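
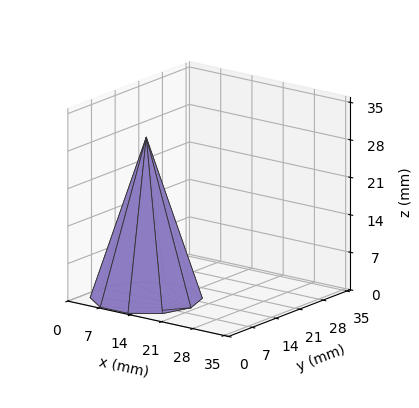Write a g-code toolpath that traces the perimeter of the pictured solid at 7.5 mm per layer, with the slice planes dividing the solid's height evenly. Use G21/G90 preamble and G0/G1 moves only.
Reading the render: the shape is a regular 10-sided pyramid, base circumscribed radius ≈ 10 mm, apex at z ≈ 30 mm (dimensions read to the nearest mm from the axis ticks). For the g-code, the solid's height is divided into equal slices at the stated Δz and each level perimeter traced with G1 moves after a G0 lift.

; perimeter-only toolpath
G21 ; units = mm
G90 ; absolute positioning
G28 ; home
; layer 1
G0 Z7.5
G0 X17.5 Y10.0
G1 X16.1 Y14.4
G1 X12.3 Y17.1
G1 X7.7 Y17.1
G1 X3.9 Y14.4
G1 X2.5 Y10.0
G1 X3.9 Y5.6
G1 X7.7 Y2.9
G1 X12.3 Y2.9
G1 X16.1 Y5.6
G1 X17.5 Y10.0
; layer 2
G0 Z15.0
G0 X15.0 Y10.0
G1 X14.1 Y12.9
G1 X11.6 Y14.8
G1 X8.4 Y14.8
G1 X6.0 Y12.9
G1 X5.0 Y10.0
G1 X6.0 Y7.0
G1 X8.4 Y5.2
G1 X11.6 Y5.2
G1 X14.1 Y7.0
G1 X15.0 Y10.0
; layer 3
G0 Z22.5
G0 X12.5 Y10.0
G1 X12.0 Y11.5
G1 X10.8 Y12.4
G1 X9.2 Y12.4
G1 X8.0 Y11.5
G1 X7.5 Y10.0
G1 X8.0 Y8.5
G1 X9.2 Y7.6
G1 X10.8 Y7.6
G1 X12.0 Y8.5
G1 X12.5 Y10.0
M2 ; end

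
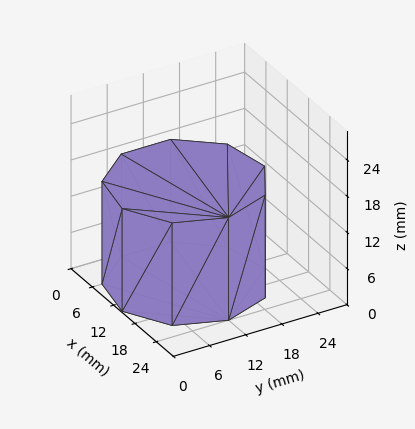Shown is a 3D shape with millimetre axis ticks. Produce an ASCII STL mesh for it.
Reading the render: the shape is a regular 9-sided prism (a cylinder approximated with 9 flat sides), circumscribed radius ≈ 12 mm, height ≈ 17 mm (dimensions read to the nearest mm from the axis ticks). For the STL, each face is triangulated and given an outward normal.

solid part
  facet normal 0.0000 0.0000 -1.0000
    outer loop
      vertex 14.084 23.818 0.000
      vertex 21.193 19.713 0.000
      vertex 24.000 12.000 0.000
    endloop
  endfacet
  facet normal 0.0000 0.0000 -1.0000
    outer loop
      vertex 6.000 22.392 0.000
      vertex 14.084 23.818 0.000
      vertex 24.000 12.000 0.000
    endloop
  endfacet
  facet normal 0.0000 0.0000 -1.0000
    outer loop
      vertex 0.724 16.104 0.000
      vertex 6.000 22.392 0.000
      vertex 24.000 12.000 0.000
    endloop
  endfacet
  facet normal 0.0000 0.0000 -1.0000
    outer loop
      vertex 0.724 7.896 0.000
      vertex 0.724 16.104 0.000
      vertex 24.000 12.000 0.000
    endloop
  endfacet
  facet normal 0.0000 0.0000 -1.0000
    outer loop
      vertex 6.000 1.608 0.000
      vertex 0.724 7.896 0.000
      vertex 24.000 12.000 0.000
    endloop
  endfacet
  facet normal 0.0000 0.0000 -1.0000
    outer loop
      vertex 14.084 0.182 0.000
      vertex 6.000 1.608 0.000
      vertex 24.000 12.000 0.000
    endloop
  endfacet
  facet normal 0.0000 0.0000 -1.0000
    outer loop
      vertex 21.193 4.287 0.000
      vertex 14.084 0.182 0.000
      vertex 24.000 12.000 0.000
    endloop
  endfacet
  facet normal 0.0000 0.0000 1.0000
    outer loop
      vertex 24.000 12.000 17.000
      vertex 21.193 19.713 17.000
      vertex 14.084 23.818 17.000
    endloop
  endfacet
  facet normal 0.0000 0.0000 1.0000
    outer loop
      vertex 24.000 12.000 17.000
      vertex 14.084 23.818 17.000
      vertex 6.000 22.392 17.000
    endloop
  endfacet
  facet normal 0.0000 0.0000 1.0000
    outer loop
      vertex 24.000 12.000 17.000
      vertex 6.000 22.392 17.000
      vertex 0.724 16.104 17.000
    endloop
  endfacet
  facet normal 0.0000 0.0000 1.0000
    outer loop
      vertex 24.000 12.000 17.000
      vertex 0.724 16.104 17.000
      vertex 0.724 7.896 17.000
    endloop
  endfacet
  facet normal 0.0000 0.0000 1.0000
    outer loop
      vertex 24.000 12.000 17.000
      vertex 0.724 7.896 17.000
      vertex 6.000 1.608 17.000
    endloop
  endfacet
  facet normal 0.0000 0.0000 1.0000
    outer loop
      vertex 24.000 12.000 17.000
      vertex 6.000 1.608 17.000
      vertex 14.084 0.182 17.000
    endloop
  endfacet
  facet normal 0.0000 0.0000 1.0000
    outer loop
      vertex 24.000 12.000 17.000
      vertex 14.084 0.182 17.000
      vertex 21.193 4.287 17.000
    endloop
  endfacet
  facet normal 0.9397 0.3420 0.0000
    outer loop
      vertex 24.000 12.000 0.000
      vertex 21.193 19.713 0.000
      vertex 21.193 19.713 17.000
    endloop
  endfacet
  facet normal 0.9397 0.3420 0.0000
    outer loop
      vertex 24.000 12.000 0.000
      vertex 21.193 19.713 17.000
      vertex 24.000 12.000 17.000
    endloop
  endfacet
  facet normal 0.5001 0.8660 0.0000
    outer loop
      vertex 21.193 19.713 0.000
      vertex 14.084 23.818 0.000
      vertex 14.084 23.818 17.000
    endloop
  endfacet
  facet normal 0.5001 0.8660 0.0000
    outer loop
      vertex 21.193 19.713 0.000
      vertex 14.084 23.818 17.000
      vertex 21.193 19.713 17.000
    endloop
  endfacet
  facet normal -0.1737 0.9848 0.0000
    outer loop
      vertex 14.084 23.818 0.000
      vertex 6.000 22.392 0.000
      vertex 6.000 22.392 17.000
    endloop
  endfacet
  facet normal -0.1737 0.9848 0.0000
    outer loop
      vertex 14.084 23.818 0.000
      vertex 6.000 22.392 17.000
      vertex 14.084 23.818 17.000
    endloop
  endfacet
  facet normal -0.7661 0.6428 0.0000
    outer loop
      vertex 6.000 22.392 0.000
      vertex 0.724 16.104 0.000
      vertex 0.724 16.104 17.000
    endloop
  endfacet
  facet normal -0.7661 0.6428 0.0000
    outer loop
      vertex 6.000 22.392 0.000
      vertex 0.724 16.104 17.000
      vertex 6.000 22.392 17.000
    endloop
  endfacet
  facet normal -1.0000 0.0000 0.0000
    outer loop
      vertex 0.724 16.104 0.000
      vertex 0.724 7.896 0.000
      vertex 0.724 7.896 17.000
    endloop
  endfacet
  facet normal -1.0000 0.0000 0.0000
    outer loop
      vertex 0.724 16.104 0.000
      vertex 0.724 7.896 17.000
      vertex 0.724 16.104 17.000
    endloop
  endfacet
  facet normal -0.7661 -0.6428 0.0000
    outer loop
      vertex 0.724 7.896 0.000
      vertex 6.000 1.608 0.000
      vertex 6.000 1.608 17.000
    endloop
  endfacet
  facet normal -0.7661 -0.6428 0.0000
    outer loop
      vertex 0.724 7.896 0.000
      vertex 6.000 1.608 17.000
      vertex 0.724 7.896 17.000
    endloop
  endfacet
  facet normal -0.1737 -0.9848 0.0000
    outer loop
      vertex 6.000 1.608 0.000
      vertex 14.084 0.182 0.000
      vertex 14.084 0.182 17.000
    endloop
  endfacet
  facet normal -0.1737 -0.9848 0.0000
    outer loop
      vertex 6.000 1.608 0.000
      vertex 14.084 0.182 17.000
      vertex 6.000 1.608 17.000
    endloop
  endfacet
  facet normal 0.5001 -0.8660 0.0000
    outer loop
      vertex 14.084 0.182 0.000
      vertex 21.193 4.287 0.000
      vertex 21.193 4.287 17.000
    endloop
  endfacet
  facet normal 0.5001 -0.8660 0.0000
    outer loop
      vertex 14.084 0.182 0.000
      vertex 21.193 4.287 17.000
      vertex 14.084 0.182 17.000
    endloop
  endfacet
  facet normal 0.9397 -0.3420 0.0000
    outer loop
      vertex 21.193 4.287 0.000
      vertex 24.000 12.000 0.000
      vertex 24.000 12.000 17.000
    endloop
  endfacet
  facet normal 0.9397 -0.3420 0.0000
    outer loop
      vertex 21.193 4.287 0.000
      vertex 24.000 12.000 17.000
      vertex 21.193 4.287 17.000
    endloop
  endfacet
endsolid part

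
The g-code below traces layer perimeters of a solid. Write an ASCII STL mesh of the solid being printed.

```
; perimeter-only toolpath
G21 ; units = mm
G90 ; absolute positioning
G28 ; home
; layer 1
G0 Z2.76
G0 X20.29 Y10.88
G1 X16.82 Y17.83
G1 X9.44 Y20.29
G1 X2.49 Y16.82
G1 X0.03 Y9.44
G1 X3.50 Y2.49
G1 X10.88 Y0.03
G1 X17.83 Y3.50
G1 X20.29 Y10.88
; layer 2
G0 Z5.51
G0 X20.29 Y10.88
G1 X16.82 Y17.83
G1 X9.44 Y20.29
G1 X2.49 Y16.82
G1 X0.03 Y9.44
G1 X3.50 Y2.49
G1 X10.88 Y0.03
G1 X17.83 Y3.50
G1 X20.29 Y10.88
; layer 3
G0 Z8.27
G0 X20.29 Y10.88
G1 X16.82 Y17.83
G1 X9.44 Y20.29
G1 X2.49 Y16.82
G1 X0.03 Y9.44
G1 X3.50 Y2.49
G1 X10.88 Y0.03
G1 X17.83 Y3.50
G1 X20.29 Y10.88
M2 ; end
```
solid part
  facet normal 0.0000 0.0000 -1.0000
    outer loop
      vertex 9.44 20.29 0.00
      vertex 16.82 17.83 0.00
      vertex 20.29 10.88 0.00
    endloop
  endfacet
  facet normal 0.0000 0.0000 -1.0000
    outer loop
      vertex 2.49 16.82 0.00
      vertex 9.44 20.29 0.00
      vertex 20.29 10.88 0.00
    endloop
  endfacet
  facet normal 0.0000 0.0000 -1.0000
    outer loop
      vertex 0.03 9.44 0.00
      vertex 2.49 16.82 0.00
      vertex 20.29 10.88 0.00
    endloop
  endfacet
  facet normal 0.0000 0.0000 -1.0000
    outer loop
      vertex 3.50 2.49 0.00
      vertex 0.03 9.44 0.00
      vertex 20.29 10.88 0.00
    endloop
  endfacet
  facet normal 0.0000 0.0000 -1.0000
    outer loop
      vertex 10.88 0.03 0.00
      vertex 3.50 2.49 0.00
      vertex 20.29 10.88 0.00
    endloop
  endfacet
  facet normal 0.0000 0.0000 -1.0000
    outer loop
      vertex 17.83 3.50 0.00
      vertex 10.88 0.03 0.00
      vertex 20.29 10.88 0.00
    endloop
  endfacet
  facet normal 0.0000 0.0000 1.0000
    outer loop
      vertex 20.29 10.88 8.27
      vertex 16.82 17.83 8.27
      vertex 9.44 20.29 8.27
    endloop
  endfacet
  facet normal 0.0000 0.0000 1.0000
    outer loop
      vertex 20.29 10.88 8.27
      vertex 9.44 20.29 8.27
      vertex 2.49 16.82 8.27
    endloop
  endfacet
  facet normal 0.0000 0.0000 1.0000
    outer loop
      vertex 20.29 10.88 8.27
      vertex 2.49 16.82 8.27
      vertex 0.03 9.44 8.27
    endloop
  endfacet
  facet normal 0.0000 0.0000 1.0000
    outer loop
      vertex 20.29 10.88 8.27
      vertex 0.03 9.44 8.27
      vertex 3.50 2.49 8.27
    endloop
  endfacet
  facet normal 0.0000 0.0000 1.0000
    outer loop
      vertex 20.29 10.88 8.27
      vertex 3.50 2.49 8.27
      vertex 10.88 0.03 8.27
    endloop
  endfacet
  facet normal 0.0000 0.0000 1.0000
    outer loop
      vertex 20.29 10.88 8.27
      vertex 10.88 0.03 8.27
      vertex 17.83 3.50 8.27
    endloop
  endfacet
  facet normal 0.8947 0.4467 0.0000
    outer loop
      vertex 20.29 10.88 0.00
      vertex 16.82 17.83 0.00
      vertex 16.82 17.83 8.27
    endloop
  endfacet
  facet normal 0.8947 0.4467 0.0000
    outer loop
      vertex 20.29 10.88 0.00
      vertex 16.82 17.83 8.27
      vertex 20.29 10.88 8.27
    endloop
  endfacet
  facet normal 0.3162 0.9487 0.0000
    outer loop
      vertex 16.82 17.83 0.00
      vertex 9.44 20.29 0.00
      vertex 9.44 20.29 8.27
    endloop
  endfacet
  facet normal 0.3162 0.9487 0.0000
    outer loop
      vertex 16.82 17.83 0.00
      vertex 9.44 20.29 8.27
      vertex 16.82 17.83 8.27
    endloop
  endfacet
  facet normal -0.4467 0.8947 0.0000
    outer loop
      vertex 9.44 20.29 0.00
      vertex 2.49 16.82 0.00
      vertex 2.49 16.82 8.27
    endloop
  endfacet
  facet normal -0.4467 0.8947 0.0000
    outer loop
      vertex 9.44 20.29 0.00
      vertex 2.49 16.82 8.27
      vertex 9.44 20.29 8.27
    endloop
  endfacet
  facet normal -0.9487 0.3162 0.0000
    outer loop
      vertex 2.49 16.82 0.00
      vertex 0.03 9.44 0.00
      vertex 0.03 9.44 8.27
    endloop
  endfacet
  facet normal -0.9487 0.3162 0.0000
    outer loop
      vertex 2.49 16.82 0.00
      vertex 0.03 9.44 8.27
      vertex 2.49 16.82 8.27
    endloop
  endfacet
  facet normal -0.8947 -0.4467 0.0000
    outer loop
      vertex 0.03 9.44 0.00
      vertex 3.50 2.49 0.00
      vertex 3.50 2.49 8.27
    endloop
  endfacet
  facet normal -0.8947 -0.4467 0.0000
    outer loop
      vertex 0.03 9.44 0.00
      vertex 3.50 2.49 8.27
      vertex 0.03 9.44 8.27
    endloop
  endfacet
  facet normal -0.3162 -0.9487 0.0000
    outer loop
      vertex 3.50 2.49 0.00
      vertex 10.88 0.03 0.00
      vertex 10.88 0.03 8.27
    endloop
  endfacet
  facet normal -0.3162 -0.9487 0.0000
    outer loop
      vertex 3.50 2.49 0.00
      vertex 10.88 0.03 8.27
      vertex 3.50 2.49 8.27
    endloop
  endfacet
  facet normal 0.4467 -0.8947 0.0000
    outer loop
      vertex 10.88 0.03 0.00
      vertex 17.83 3.50 0.00
      vertex 17.83 3.50 8.27
    endloop
  endfacet
  facet normal 0.4467 -0.8947 0.0000
    outer loop
      vertex 10.88 0.03 0.00
      vertex 17.83 3.50 8.27
      vertex 10.88 0.03 8.27
    endloop
  endfacet
  facet normal 0.9487 -0.3162 0.0000
    outer loop
      vertex 17.83 3.50 0.00
      vertex 20.29 10.88 0.00
      vertex 20.29 10.88 8.27
    endloop
  endfacet
  facet normal 0.9487 -0.3162 0.0000
    outer loop
      vertex 17.83 3.50 0.00
      vertex 20.29 10.88 8.27
      vertex 17.83 3.50 8.27
    endloop
  endfacet
endsolid part

The G0 Z moves step by Δz≈2.76 mm. Every layer's G1 loop is the same polygon, so the solid is a straight extrusion of it from z=0 to z≈8.27. Closing with flat bottom and top caps and triangulating gives 28 facets — a regular 8-sided prism (a cylinder approximated with 8 flat sides), circumscribed radius ≈ 10.2 mm, height ≈ 8.27 mm.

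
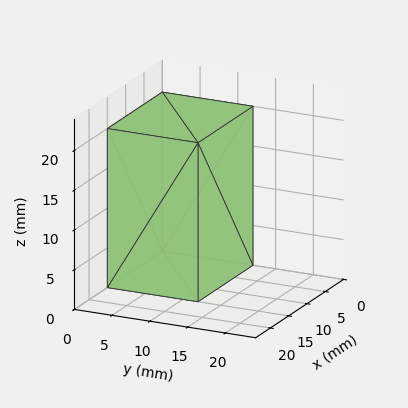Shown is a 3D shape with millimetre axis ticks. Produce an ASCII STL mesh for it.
Reading the render: the shape is a rectangular box, roughly 15 × 12 mm footprint and 20 mm tall (dimensions read to the nearest mm from the axis ticks). For the STL, each face is triangulated and given an outward normal.

solid part
  facet normal 0.0000 0.0000 -1.0000
    outer loop
      vertex 15.0 12.0 0.0
      vertex 15.0 0.0 0.0
      vertex 0.0 0.0 0.0
    endloop
  endfacet
  facet normal 0.0000 0.0000 -1.0000
    outer loop
      vertex 0.0 12.0 0.0
      vertex 15.0 12.0 0.0
      vertex 0.0 0.0 0.0
    endloop
  endfacet
  facet normal 0.0000 0.0000 1.0000
    outer loop
      vertex 0.0 0.0 20.0
      vertex 15.0 0.0 20.0
      vertex 15.0 12.0 20.0
    endloop
  endfacet
  facet normal 0.0000 0.0000 1.0000
    outer loop
      vertex 0.0 0.0 20.0
      vertex 15.0 12.0 20.0
      vertex 0.0 12.0 20.0
    endloop
  endfacet
  facet normal 0.0000 -1.0000 0.0000
    outer loop
      vertex 0.0 0.0 0.0
      vertex 15.0 0.0 0.0
      vertex 15.0 0.0 20.0
    endloop
  endfacet
  facet normal 0.0000 -1.0000 0.0000
    outer loop
      vertex 0.0 0.0 0.0
      vertex 15.0 0.0 20.0
      vertex 0.0 0.0 20.0
    endloop
  endfacet
  facet normal 0.0000 1.0000 0.0000
    outer loop
      vertex 15.0 12.0 20.0
      vertex 15.0 12.0 0.0
      vertex 0.0 12.0 0.0
    endloop
  endfacet
  facet normal 0.0000 1.0000 0.0000
    outer loop
      vertex 0.0 12.0 20.0
      vertex 15.0 12.0 20.0
      vertex 0.0 12.0 0.0
    endloop
  endfacet
  facet normal -1.0000 0.0000 0.0000
    outer loop
      vertex 0.0 12.0 20.0
      vertex 0.0 12.0 0.0
      vertex 0.0 0.0 0.0
    endloop
  endfacet
  facet normal -1.0000 0.0000 0.0000
    outer loop
      vertex 0.0 0.0 20.0
      vertex 0.0 12.0 20.0
      vertex 0.0 0.0 0.0
    endloop
  endfacet
  facet normal 1.0000 0.0000 0.0000
    outer loop
      vertex 15.0 0.0 0.0
      vertex 15.0 12.0 0.0
      vertex 15.0 12.0 20.0
    endloop
  endfacet
  facet normal 1.0000 0.0000 0.0000
    outer loop
      vertex 15.0 0.0 0.0
      vertex 15.0 12.0 20.0
      vertex 15.0 0.0 20.0
    endloop
  endfacet
endsolid part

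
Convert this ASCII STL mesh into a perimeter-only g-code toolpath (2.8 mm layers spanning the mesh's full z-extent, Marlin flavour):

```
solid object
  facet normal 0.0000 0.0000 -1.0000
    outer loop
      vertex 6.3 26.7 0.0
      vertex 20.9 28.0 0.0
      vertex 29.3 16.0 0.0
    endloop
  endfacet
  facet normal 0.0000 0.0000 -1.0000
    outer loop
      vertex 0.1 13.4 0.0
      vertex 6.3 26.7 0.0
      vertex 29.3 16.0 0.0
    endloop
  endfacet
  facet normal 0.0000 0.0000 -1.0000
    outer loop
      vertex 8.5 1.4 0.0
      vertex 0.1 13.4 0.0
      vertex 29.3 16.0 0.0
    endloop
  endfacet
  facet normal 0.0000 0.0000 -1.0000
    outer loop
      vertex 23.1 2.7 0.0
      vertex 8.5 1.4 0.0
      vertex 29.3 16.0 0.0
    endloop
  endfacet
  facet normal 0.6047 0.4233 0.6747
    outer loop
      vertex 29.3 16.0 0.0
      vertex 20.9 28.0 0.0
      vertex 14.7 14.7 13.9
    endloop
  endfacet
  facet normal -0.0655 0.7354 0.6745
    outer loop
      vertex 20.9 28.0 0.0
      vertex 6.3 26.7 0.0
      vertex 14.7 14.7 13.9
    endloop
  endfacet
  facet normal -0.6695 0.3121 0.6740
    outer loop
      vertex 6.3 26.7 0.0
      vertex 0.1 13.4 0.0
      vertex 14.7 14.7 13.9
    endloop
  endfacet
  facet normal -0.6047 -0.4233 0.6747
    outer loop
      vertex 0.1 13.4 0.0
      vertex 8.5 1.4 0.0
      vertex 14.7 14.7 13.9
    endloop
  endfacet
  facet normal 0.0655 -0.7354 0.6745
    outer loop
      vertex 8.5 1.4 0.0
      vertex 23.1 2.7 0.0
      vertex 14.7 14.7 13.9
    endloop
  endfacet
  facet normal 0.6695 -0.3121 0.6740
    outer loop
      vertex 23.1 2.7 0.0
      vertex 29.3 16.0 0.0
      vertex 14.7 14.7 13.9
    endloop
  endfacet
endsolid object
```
; perimeter-only toolpath
G21 ; units = mm
G90 ; absolute positioning
G28 ; home
; layer 1
G0 Z2.8
G0 X26.4 Y15.7
G1 X19.7 Y25.3
G1 X8.0 Y24.3
G1 X3.0 Y13.7
G1 X9.7 Y4.1
G1 X21.4 Y5.1
G1 X26.4 Y15.7
; layer 2
G0 Z5.6
G0 X23.5 Y15.5
G1 X18.4 Y22.7
G1 X9.7 Y21.9
G1 X5.9 Y13.9
G1 X11.0 Y6.7
G1 X19.7 Y7.5
G1 X23.5 Y15.5
; layer 3
G0 Z8.3
G0 X20.5 Y15.2
G1 X17.2 Y20.0
G1 X11.3 Y19.5
G1 X8.9 Y14.2
G1 X12.2 Y9.4
G1 X18.1 Y9.9
G1 X20.5 Y15.2
; layer 4
G0 Z11.1
G0 X17.6 Y15.0
G1 X15.9 Y17.4
G1 X13.0 Y17.1
G1 X11.8 Y14.4
G1 X13.5 Y12.0
G1 X16.4 Y12.3
G1 X17.6 Y15.0
M2 ; end

The solid is a regular 6-sided pyramid, base circumscribed radius ≈ 14.7 mm, apex at z ≈ 13.9 mm. Slicing at Δz = 2.8 mm — 5 equal slices spanning the solid's height, so layer i sits at z = i·h/5 — gives 4 non-empty perimeters. Each is a 6-segment closed polygon; G0 lifts to the layer z and rapids to the start vertex, then G1 traces the edges. The cross-section shrinks linearly with z (the slice at the apex is degenerate and omitted).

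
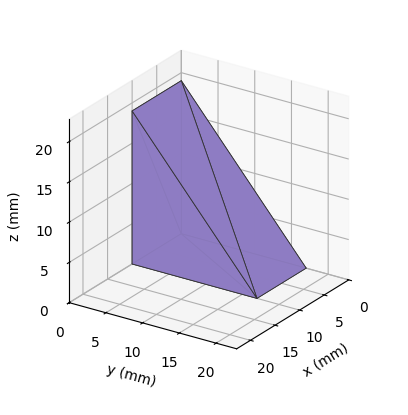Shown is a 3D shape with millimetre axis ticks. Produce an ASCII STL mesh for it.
Reading the render: the shape is a wedge (ramp): 10 × 17 mm base, rising to 19 mm along the y=0 edge and sloping linearly to z=0 at y=17 (dimensions read to the nearest mm from the axis ticks). For the STL, each face is triangulated and given an outward normal.

solid part
  facet normal 0.0000 0.0000 -1.0000
    outer loop
      vertex 10.000 17.000 0.000
      vertex 10.000 0.000 0.000
      vertex 0.000 0.000 0.000
    endloop
  endfacet
  facet normal 0.0000 0.0000 -1.0000
    outer loop
      vertex 0.000 17.000 0.000
      vertex 10.000 17.000 0.000
      vertex 0.000 0.000 0.000
    endloop
  endfacet
  facet normal 0.0000 -1.0000 0.0000
    outer loop
      vertex 0.000 0.000 0.000
      vertex 10.000 0.000 0.000
      vertex 10.000 0.000 19.000
    endloop
  endfacet
  facet normal 0.0000 -1.0000 0.0000
    outer loop
      vertex 0.000 0.000 0.000
      vertex 10.000 0.000 19.000
      vertex 0.000 0.000 19.000
    endloop
  endfacet
  facet normal 0.0000 0.7452 0.6668
    outer loop
      vertex 0.000 0.000 19.000
      vertex 10.000 0.000 19.000
      vertex 10.000 17.000 0.000
    endloop
  endfacet
  facet normal 0.0000 0.7452 0.6668
    outer loop
      vertex 0.000 0.000 19.000
      vertex 10.000 17.000 0.000
      vertex 0.000 17.000 0.000
    endloop
  endfacet
  facet normal -1.0000 0.0000 0.0000
    outer loop
      vertex 0.000 0.000 19.000
      vertex 0.000 17.000 0.000
      vertex 0.000 0.000 0.000
    endloop
  endfacet
  facet normal 1.0000 0.0000 0.0000
    outer loop
      vertex 10.000 0.000 0.000
      vertex 10.000 17.000 0.000
      vertex 10.000 0.000 19.000
    endloop
  endfacet
endsolid part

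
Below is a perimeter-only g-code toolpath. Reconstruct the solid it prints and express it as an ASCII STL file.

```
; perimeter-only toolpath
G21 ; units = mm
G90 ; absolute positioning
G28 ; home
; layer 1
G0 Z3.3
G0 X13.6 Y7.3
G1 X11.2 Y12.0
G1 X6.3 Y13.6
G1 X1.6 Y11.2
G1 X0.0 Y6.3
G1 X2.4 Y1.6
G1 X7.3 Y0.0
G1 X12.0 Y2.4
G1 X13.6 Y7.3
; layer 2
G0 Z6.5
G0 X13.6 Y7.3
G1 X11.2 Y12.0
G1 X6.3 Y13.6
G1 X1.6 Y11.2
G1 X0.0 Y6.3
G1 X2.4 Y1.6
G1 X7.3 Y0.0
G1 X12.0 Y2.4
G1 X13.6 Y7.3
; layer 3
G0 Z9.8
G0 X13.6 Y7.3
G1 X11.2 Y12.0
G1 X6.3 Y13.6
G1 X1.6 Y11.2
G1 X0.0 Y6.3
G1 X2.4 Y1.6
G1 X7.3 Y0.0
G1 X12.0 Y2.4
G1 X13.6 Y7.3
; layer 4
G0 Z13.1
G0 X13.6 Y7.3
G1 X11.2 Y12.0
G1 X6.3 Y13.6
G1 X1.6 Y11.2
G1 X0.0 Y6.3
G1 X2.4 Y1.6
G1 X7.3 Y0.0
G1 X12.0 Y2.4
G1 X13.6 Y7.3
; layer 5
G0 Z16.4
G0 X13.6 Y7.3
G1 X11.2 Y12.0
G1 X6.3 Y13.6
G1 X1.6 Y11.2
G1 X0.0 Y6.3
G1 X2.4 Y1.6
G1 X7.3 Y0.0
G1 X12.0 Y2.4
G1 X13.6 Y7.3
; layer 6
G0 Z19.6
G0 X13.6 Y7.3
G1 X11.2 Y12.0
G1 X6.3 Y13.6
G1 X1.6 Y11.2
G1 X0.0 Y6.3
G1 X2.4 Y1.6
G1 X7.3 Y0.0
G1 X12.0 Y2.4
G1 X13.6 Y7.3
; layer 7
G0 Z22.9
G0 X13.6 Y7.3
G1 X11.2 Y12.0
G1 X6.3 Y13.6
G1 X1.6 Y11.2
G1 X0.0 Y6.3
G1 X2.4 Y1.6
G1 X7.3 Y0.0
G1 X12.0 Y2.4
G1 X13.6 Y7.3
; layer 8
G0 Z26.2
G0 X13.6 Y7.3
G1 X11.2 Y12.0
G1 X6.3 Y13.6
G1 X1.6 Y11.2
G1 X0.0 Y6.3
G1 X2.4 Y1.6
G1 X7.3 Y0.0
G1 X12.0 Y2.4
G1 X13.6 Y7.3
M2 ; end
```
solid part
  facet normal 0.0000 0.0000 -1.0000
    outer loop
      vertex 6.3 13.6 0.0
      vertex 11.2 12.0 0.0
      vertex 13.6 7.3 0.0
    endloop
  endfacet
  facet normal 0.0000 0.0000 -1.0000
    outer loop
      vertex 1.6 11.2 0.0
      vertex 6.3 13.6 0.0
      vertex 13.6 7.3 0.0
    endloop
  endfacet
  facet normal 0.0000 0.0000 -1.0000
    outer loop
      vertex 0.0 6.3 0.0
      vertex 1.6 11.2 0.0
      vertex 13.6 7.3 0.0
    endloop
  endfacet
  facet normal 0.0000 0.0000 -1.0000
    outer loop
      vertex 2.4 1.6 0.0
      vertex 0.0 6.3 0.0
      vertex 13.6 7.3 0.0
    endloop
  endfacet
  facet normal 0.0000 0.0000 -1.0000
    outer loop
      vertex 7.3 0.0 0.0
      vertex 2.4 1.6 0.0
      vertex 13.6 7.3 0.0
    endloop
  endfacet
  facet normal 0.0000 0.0000 -1.0000
    outer loop
      vertex 12.0 2.4 0.0
      vertex 7.3 0.0 0.0
      vertex 13.6 7.3 0.0
    endloop
  endfacet
  facet normal 0.0000 0.0000 1.0000
    outer loop
      vertex 13.6 7.3 26.2
      vertex 11.2 12.0 26.2
      vertex 6.3 13.6 26.2
    endloop
  endfacet
  facet normal 0.0000 0.0000 1.0000
    outer loop
      vertex 13.6 7.3 26.2
      vertex 6.3 13.6 26.2
      vertex 1.6 11.2 26.2
    endloop
  endfacet
  facet normal 0.0000 0.0000 1.0000
    outer loop
      vertex 13.6 7.3 26.2
      vertex 1.6 11.2 26.2
      vertex 0.0 6.3 26.2
    endloop
  endfacet
  facet normal 0.0000 0.0000 1.0000
    outer loop
      vertex 13.6 7.3 26.2
      vertex 0.0 6.3 26.2
      vertex 2.4 1.6 26.2
    endloop
  endfacet
  facet normal 0.0000 0.0000 1.0000
    outer loop
      vertex 13.6 7.3 26.2
      vertex 2.4 1.6 26.2
      vertex 7.3 0.0 26.2
    endloop
  endfacet
  facet normal 0.0000 0.0000 1.0000
    outer loop
      vertex 13.6 7.3 26.2
      vertex 7.3 0.0 26.2
      vertex 12.0 2.4 26.2
    endloop
  endfacet
  facet normal 0.8906 0.4548 0.0000
    outer loop
      vertex 13.6 7.3 0.0
      vertex 11.2 12.0 0.0
      vertex 11.2 12.0 26.2
    endloop
  endfacet
  facet normal 0.8906 0.4548 0.0000
    outer loop
      vertex 13.6 7.3 0.0
      vertex 11.2 12.0 26.2
      vertex 13.6 7.3 26.2
    endloop
  endfacet
  facet normal 0.3104 0.9506 0.0000
    outer loop
      vertex 11.2 12.0 0.0
      vertex 6.3 13.6 0.0
      vertex 6.3 13.6 26.2
    endloop
  endfacet
  facet normal 0.3104 0.9506 0.0000
    outer loop
      vertex 11.2 12.0 0.0
      vertex 6.3 13.6 26.2
      vertex 11.2 12.0 26.2
    endloop
  endfacet
  facet normal -0.4548 0.8906 0.0000
    outer loop
      vertex 6.3 13.6 0.0
      vertex 1.6 11.2 0.0
      vertex 1.6 11.2 26.2
    endloop
  endfacet
  facet normal -0.4548 0.8906 0.0000
    outer loop
      vertex 6.3 13.6 0.0
      vertex 1.6 11.2 26.2
      vertex 6.3 13.6 26.2
    endloop
  endfacet
  facet normal -0.9506 0.3104 0.0000
    outer loop
      vertex 1.6 11.2 0.0
      vertex 0.0 6.3 0.0
      vertex 0.0 6.3 26.2
    endloop
  endfacet
  facet normal -0.9506 0.3104 0.0000
    outer loop
      vertex 1.6 11.2 0.0
      vertex 0.0 6.3 26.2
      vertex 1.6 11.2 26.2
    endloop
  endfacet
  facet normal -0.8906 -0.4548 0.0000
    outer loop
      vertex 0.0 6.3 0.0
      vertex 2.4 1.6 0.0
      vertex 2.4 1.6 26.2
    endloop
  endfacet
  facet normal -0.8906 -0.4548 0.0000
    outer loop
      vertex 0.0 6.3 0.0
      vertex 2.4 1.6 26.2
      vertex 0.0 6.3 26.2
    endloop
  endfacet
  facet normal -0.3104 -0.9506 0.0000
    outer loop
      vertex 2.4 1.6 0.0
      vertex 7.3 0.0 0.0
      vertex 7.3 0.0 26.2
    endloop
  endfacet
  facet normal -0.3104 -0.9506 0.0000
    outer loop
      vertex 2.4 1.6 0.0
      vertex 7.3 0.0 26.2
      vertex 2.4 1.6 26.2
    endloop
  endfacet
  facet normal 0.4548 -0.8906 0.0000
    outer loop
      vertex 7.3 0.0 0.0
      vertex 12.0 2.4 0.0
      vertex 12.0 2.4 26.2
    endloop
  endfacet
  facet normal 0.4548 -0.8906 0.0000
    outer loop
      vertex 7.3 0.0 0.0
      vertex 12.0 2.4 26.2
      vertex 7.3 0.0 26.2
    endloop
  endfacet
  facet normal 0.9506 -0.3104 0.0000
    outer loop
      vertex 12.0 2.4 0.0
      vertex 13.6 7.3 0.0
      vertex 13.6 7.3 26.2
    endloop
  endfacet
  facet normal 0.9506 -0.3104 0.0000
    outer loop
      vertex 12.0 2.4 0.0
      vertex 13.6 7.3 26.2
      vertex 12.0 2.4 26.2
    endloop
  endfacet
endsolid part

The G0 Z moves step by Δz≈3.3 mm. Every layer's G1 loop is the same polygon, so the solid is a straight extrusion of it from z=0 to z≈26.2. Closing with flat bottom and top caps and triangulating gives 28 facets — a regular 8-sided prism (a cylinder approximated with 8 flat sides), circumscribed radius ≈ 6.8 mm, height ≈ 26.2 mm.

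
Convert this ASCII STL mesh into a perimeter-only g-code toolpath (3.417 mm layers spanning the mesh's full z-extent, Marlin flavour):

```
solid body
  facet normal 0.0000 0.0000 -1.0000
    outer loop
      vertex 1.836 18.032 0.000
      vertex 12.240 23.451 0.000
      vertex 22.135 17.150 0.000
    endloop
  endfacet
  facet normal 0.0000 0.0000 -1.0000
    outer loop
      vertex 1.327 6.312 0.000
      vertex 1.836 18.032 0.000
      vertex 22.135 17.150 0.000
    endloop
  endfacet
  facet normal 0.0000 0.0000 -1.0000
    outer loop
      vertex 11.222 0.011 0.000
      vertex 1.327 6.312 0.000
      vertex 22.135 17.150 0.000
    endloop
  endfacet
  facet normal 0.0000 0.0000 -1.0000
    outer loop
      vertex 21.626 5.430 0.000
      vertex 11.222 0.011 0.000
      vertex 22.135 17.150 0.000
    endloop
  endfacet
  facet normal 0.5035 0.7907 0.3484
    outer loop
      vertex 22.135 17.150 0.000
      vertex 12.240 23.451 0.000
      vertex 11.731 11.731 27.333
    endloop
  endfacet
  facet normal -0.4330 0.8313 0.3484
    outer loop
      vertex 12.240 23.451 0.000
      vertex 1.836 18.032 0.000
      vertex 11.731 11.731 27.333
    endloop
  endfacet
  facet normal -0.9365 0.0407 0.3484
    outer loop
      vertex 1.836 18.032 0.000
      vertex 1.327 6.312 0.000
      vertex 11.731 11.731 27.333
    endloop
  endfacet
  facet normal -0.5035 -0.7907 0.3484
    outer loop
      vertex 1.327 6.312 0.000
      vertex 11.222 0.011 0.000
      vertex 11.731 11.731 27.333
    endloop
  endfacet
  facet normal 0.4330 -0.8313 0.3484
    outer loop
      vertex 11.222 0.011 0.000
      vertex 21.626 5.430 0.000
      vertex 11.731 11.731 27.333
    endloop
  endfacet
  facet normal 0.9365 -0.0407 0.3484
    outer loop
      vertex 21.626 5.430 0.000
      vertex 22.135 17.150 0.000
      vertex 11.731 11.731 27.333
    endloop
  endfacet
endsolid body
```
; perimeter-only toolpath
G21 ; units = mm
G90 ; absolute positioning
G28 ; home
; layer 1
G0 Z3.417
G0 X20.835 Y16.473
G1 X12.176 Y21.986
G1 X3.073 Y17.244
G1 X2.627 Y6.989
G1 X11.286 Y1.476
G1 X20.389 Y6.218
G1 X20.835 Y16.473
; layer 2
G0 Z6.833
G0 X19.534 Y15.795
G1 X12.113 Y20.521
G1 X4.310 Y16.457
G1 X3.928 Y7.667
G1 X11.349 Y2.941
G1 X19.152 Y7.005
G1 X19.534 Y15.795
; layer 3
G0 Z10.250
G0 X18.233 Y15.118
G1 X12.049 Y19.056
G1 X5.547 Y15.669
G1 X5.228 Y8.344
G1 X11.413 Y4.406
G1 X17.915 Y7.793
G1 X18.233 Y15.118
; layer 4
G0 Z13.666
G0 X16.933 Y14.441
G1 X11.986 Y17.591
G1 X6.784 Y14.881
G1 X6.529 Y9.021
G1 X11.476 Y5.871
G1 X16.678 Y8.581
G1 X16.933 Y14.441
; layer 5
G0 Z17.083
G0 X15.633 Y13.763
G1 X11.922 Y16.126
G1 X8.020 Y14.094
G1 X7.830 Y9.699
G1 X11.540 Y7.336
G1 X15.442 Y9.368
G1 X15.633 Y13.763
; layer 6
G0 Z20.500
G0 X14.332 Y13.086
G1 X11.858 Y14.661
G1 X9.257 Y13.306
G1 X9.130 Y10.376
G1 X11.604 Y8.801
G1 X14.205 Y10.156
G1 X14.332 Y13.086
; layer 7
G0 Z23.916
G0 X13.032 Y12.408
G1 X11.795 Y13.196
G1 X10.494 Y12.519
G1 X10.431 Y11.054
G1 X11.667 Y10.266
G1 X12.968 Y10.943
G1 X13.032 Y12.408
M2 ; end

The solid is a regular 6-sided pyramid, base circumscribed radius ≈ 11.7 mm, apex at z ≈ 27.3 mm. Slicing at Δz = 3.417 mm — 8 equal slices spanning the solid's height, so layer i sits at z = i·h/8 — gives 7 non-empty perimeters. Each is a 6-segment closed polygon; G0 lifts to the layer z and rapids to the start vertex, then G1 traces the edges. The cross-section shrinks linearly with z (the slice at the apex is degenerate and omitted).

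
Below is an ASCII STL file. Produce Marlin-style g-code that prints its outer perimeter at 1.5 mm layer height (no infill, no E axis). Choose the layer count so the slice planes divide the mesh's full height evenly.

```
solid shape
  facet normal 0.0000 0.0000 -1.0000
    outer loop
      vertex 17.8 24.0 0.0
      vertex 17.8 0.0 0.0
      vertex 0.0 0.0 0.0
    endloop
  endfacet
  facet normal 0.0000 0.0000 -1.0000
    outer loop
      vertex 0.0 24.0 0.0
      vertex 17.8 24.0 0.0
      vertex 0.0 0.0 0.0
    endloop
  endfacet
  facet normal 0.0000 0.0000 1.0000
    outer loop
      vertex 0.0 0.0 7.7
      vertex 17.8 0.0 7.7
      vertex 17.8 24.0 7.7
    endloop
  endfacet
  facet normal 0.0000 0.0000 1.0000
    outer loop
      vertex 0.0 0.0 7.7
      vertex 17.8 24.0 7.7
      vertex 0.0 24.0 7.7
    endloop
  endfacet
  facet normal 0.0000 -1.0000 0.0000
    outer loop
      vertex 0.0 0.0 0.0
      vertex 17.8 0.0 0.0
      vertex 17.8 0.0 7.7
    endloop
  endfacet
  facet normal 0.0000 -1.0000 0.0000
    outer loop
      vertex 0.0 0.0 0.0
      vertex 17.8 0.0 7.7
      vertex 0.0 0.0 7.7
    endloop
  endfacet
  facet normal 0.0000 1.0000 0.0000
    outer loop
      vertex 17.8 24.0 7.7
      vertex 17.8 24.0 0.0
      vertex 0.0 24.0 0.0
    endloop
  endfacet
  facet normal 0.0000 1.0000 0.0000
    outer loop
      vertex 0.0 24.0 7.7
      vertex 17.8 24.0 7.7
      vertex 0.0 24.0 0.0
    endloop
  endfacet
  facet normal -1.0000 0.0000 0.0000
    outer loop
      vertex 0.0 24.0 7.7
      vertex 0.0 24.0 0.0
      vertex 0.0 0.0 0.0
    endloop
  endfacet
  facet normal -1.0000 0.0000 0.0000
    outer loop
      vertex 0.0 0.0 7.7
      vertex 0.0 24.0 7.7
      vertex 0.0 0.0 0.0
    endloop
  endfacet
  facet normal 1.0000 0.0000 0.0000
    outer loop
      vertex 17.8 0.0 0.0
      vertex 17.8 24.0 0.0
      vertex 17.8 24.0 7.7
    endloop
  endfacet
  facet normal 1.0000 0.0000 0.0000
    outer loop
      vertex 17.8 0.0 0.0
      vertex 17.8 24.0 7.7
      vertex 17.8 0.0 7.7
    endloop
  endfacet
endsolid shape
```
; perimeter-only toolpath
G21 ; units = mm
G90 ; absolute positioning
G28 ; home
; layer 1
G0 Z1.5
G0 X0.0 Y0.0
G1 X17.8 Y0.0
G1 X17.8 Y24.0
G1 X0.0 Y24.0
G1 X0.0 Y0.0
; layer 2
G0 Z3.1
G0 X0.0 Y0.0
G1 X17.8 Y0.0
G1 X17.8 Y24.0
G1 X0.0 Y24.0
G1 X0.0 Y0.0
; layer 3
G0 Z4.6
G0 X0.0 Y0.0
G1 X17.8 Y0.0
G1 X17.8 Y24.0
G1 X0.0 Y24.0
G1 X0.0 Y0.0
; layer 4
G0 Z6.2
G0 X0.0 Y0.0
G1 X17.8 Y0.0
G1 X17.8 Y24.0
G1 X0.0 Y24.0
G1 X0.0 Y0.0
; layer 5
G0 Z7.7
G0 X0.0 Y0.0
G1 X17.8 Y0.0
G1 X17.8 Y24.0
G1 X0.0 Y24.0
G1 X0.0 Y0.0
M2 ; end

The solid is a rectangular box, roughly 17.8 × 24 mm footprint and 7.7 mm tall. Slicing at Δz = 1.5 mm — 5 equal slices spanning the solid's height, so layer i sits at z = i·h/5 — gives 5 non-empty perimeters. Each is a 4-segment closed polygon; G0 lifts to the layer z and rapids to the start vertex, then G1 traces the edges.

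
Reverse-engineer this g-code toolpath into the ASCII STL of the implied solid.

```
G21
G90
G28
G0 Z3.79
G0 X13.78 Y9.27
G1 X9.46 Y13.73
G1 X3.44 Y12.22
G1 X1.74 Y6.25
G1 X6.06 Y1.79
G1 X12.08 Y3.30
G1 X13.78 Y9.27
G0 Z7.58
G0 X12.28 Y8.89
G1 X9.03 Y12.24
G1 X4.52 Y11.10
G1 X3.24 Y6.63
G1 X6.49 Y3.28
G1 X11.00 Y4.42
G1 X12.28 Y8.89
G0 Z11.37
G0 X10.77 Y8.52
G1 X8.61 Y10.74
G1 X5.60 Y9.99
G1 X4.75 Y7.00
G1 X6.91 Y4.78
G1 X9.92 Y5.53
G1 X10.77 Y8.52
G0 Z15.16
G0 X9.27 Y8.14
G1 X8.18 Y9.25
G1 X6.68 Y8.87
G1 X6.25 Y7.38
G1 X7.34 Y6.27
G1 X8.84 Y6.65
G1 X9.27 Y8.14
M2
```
solid part
  facet normal 0.0000 0.0000 -1.0000
    outer loop
      vertex 2.36 13.33 0.00
      vertex 9.88 15.22 0.00
      vertex 15.29 9.65 0.00
    endloop
  endfacet
  facet normal 0.0000 0.0000 -1.0000
    outer loop
      vertex 0.23 5.87 0.00
      vertex 2.36 13.33 0.00
      vertex 15.29 9.65 0.00
    endloop
  endfacet
  facet normal 0.0000 0.0000 -1.0000
    outer loop
      vertex 5.64 0.30 0.00
      vertex 0.23 5.87 0.00
      vertex 15.29 9.65 0.00
    endloop
  endfacet
  facet normal 0.0000 0.0000 -1.0000
    outer loop
      vertex 13.16 2.19 0.00
      vertex 5.64 0.30 0.00
      vertex 15.29 9.65 0.00
    endloop
  endfacet
  facet normal 0.6761 0.6567 0.3342
    outer loop
      vertex 15.29 9.65 0.00
      vertex 9.88 15.22 0.00
      vertex 7.76 7.76 18.95
    endloop
  endfacet
  facet normal -0.2297 0.9141 0.3341
    outer loop
      vertex 9.88 15.22 0.00
      vertex 2.36 13.33 0.00
      vertex 7.76 7.76 18.95
    endloop
  endfacet
  facet normal -0.9062 0.2588 0.3343
    outer loop
      vertex 2.36 13.33 0.00
      vertex 0.23 5.87 0.00
      vertex 7.76 7.76 18.95
    endloop
  endfacet
  facet normal -0.6761 -0.6567 0.3342
    outer loop
      vertex 0.23 5.87 0.00
      vertex 5.64 0.30 0.00
      vertex 7.76 7.76 18.95
    endloop
  endfacet
  facet normal 0.2297 -0.9141 0.3341
    outer loop
      vertex 5.64 0.30 0.00
      vertex 13.16 2.19 0.00
      vertex 7.76 7.76 18.95
    endloop
  endfacet
  facet normal 0.9062 -0.2588 0.3343
    outer loop
      vertex 13.16 2.19 0.00
      vertex 15.29 9.65 0.00
      vertex 7.76 7.76 18.95
    endloop
  endfacet
endsolid part

The G0 Z moves step by Δz≈3.79 mm. The G1 loops shrink linearly with z, so the solid tapers from its base footprint up to z≈18.9. Closing with a flat bottom cap and the tapered top and triangulating gives 10 facets — a regular 6-sided pyramid, base circumscribed radius ≈ 7.76 mm, apex at z ≈ 18.9 mm.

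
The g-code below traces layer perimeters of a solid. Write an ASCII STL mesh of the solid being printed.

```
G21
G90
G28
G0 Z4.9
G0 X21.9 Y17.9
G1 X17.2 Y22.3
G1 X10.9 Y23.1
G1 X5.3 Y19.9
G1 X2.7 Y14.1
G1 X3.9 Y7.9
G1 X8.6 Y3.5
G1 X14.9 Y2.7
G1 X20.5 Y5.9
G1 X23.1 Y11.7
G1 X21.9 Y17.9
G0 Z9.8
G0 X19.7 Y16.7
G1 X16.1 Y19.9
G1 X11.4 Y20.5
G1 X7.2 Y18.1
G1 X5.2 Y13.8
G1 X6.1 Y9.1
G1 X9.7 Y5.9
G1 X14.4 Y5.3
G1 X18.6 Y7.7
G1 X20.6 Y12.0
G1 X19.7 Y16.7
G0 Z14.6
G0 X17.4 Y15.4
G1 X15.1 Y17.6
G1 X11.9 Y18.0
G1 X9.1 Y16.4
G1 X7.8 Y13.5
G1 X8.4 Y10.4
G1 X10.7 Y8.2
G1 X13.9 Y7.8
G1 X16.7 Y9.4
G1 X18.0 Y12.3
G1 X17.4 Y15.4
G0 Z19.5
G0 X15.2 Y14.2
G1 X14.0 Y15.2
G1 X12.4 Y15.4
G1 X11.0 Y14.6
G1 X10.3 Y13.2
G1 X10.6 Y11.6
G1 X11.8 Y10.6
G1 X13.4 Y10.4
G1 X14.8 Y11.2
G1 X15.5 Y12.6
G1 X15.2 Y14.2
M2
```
solid part
  facet normal 0.0000 0.0000 -1.0000
    outer loop
      vertex 10.4 25.6 0.0
      vertex 18.3 24.6 0.0
      vertex 24.2 19.2 0.0
    endloop
  endfacet
  facet normal 0.0000 0.0000 -1.0000
    outer loop
      vertex 3.4 21.6 0.0
      vertex 10.4 25.6 0.0
      vertex 24.2 19.2 0.0
    endloop
  endfacet
  facet normal 0.0000 0.0000 -1.0000
    outer loop
      vertex 0.1 14.4 0.0
      vertex 3.4 21.6 0.0
      vertex 24.2 19.2 0.0
    endloop
  endfacet
  facet normal 0.0000 0.0000 -1.0000
    outer loop
      vertex 1.6 6.6 0.0
      vertex 0.1 14.4 0.0
      vertex 24.2 19.2 0.0
    endloop
  endfacet
  facet normal 0.0000 0.0000 -1.0000
    outer loop
      vertex 7.5 1.2 0.0
      vertex 1.6 6.6 0.0
      vertex 24.2 19.2 0.0
    endloop
  endfacet
  facet normal 0.0000 0.0000 -1.0000
    outer loop
      vertex 15.4 0.2 0.0
      vertex 7.5 1.2 0.0
      vertex 24.2 19.2 0.0
    endloop
  endfacet
  facet normal 0.0000 0.0000 -1.0000
    outer loop
      vertex 22.4 4.2 0.0
      vertex 15.4 0.2 0.0
      vertex 24.2 19.2 0.0
    endloop
  endfacet
  facet normal 0.0000 0.0000 -1.0000
    outer loop
      vertex 25.7 11.4 0.0
      vertex 22.4 4.2 0.0
      vertex 24.2 19.2 0.0
    endloop
  endfacet
  facet normal 0.6031 0.6590 0.4495
    outer loop
      vertex 24.2 19.2 0.0
      vertex 18.3 24.6 0.0
      vertex 12.9 12.9 24.4
    endloop
  endfacet
  facet normal 0.1122 0.8861 0.4497
    outer loop
      vertex 18.3 24.6 0.0
      vertex 10.4 25.6 0.0
      vertex 12.9 12.9 24.4
    endloop
  endfacet
  facet normal -0.4433 0.7757 0.4492
    outer loop
      vertex 10.4 25.6 0.0
      vertex 3.4 21.6 0.0
      vertex 12.9 12.9 24.4
    endloop
  endfacet
  facet normal -0.8123 0.3723 0.4490
    outer loop
      vertex 3.4 21.6 0.0
      vertex 0.1 14.4 0.0
      vertex 12.9 12.9 24.4
    endloop
  endfacet
  facet normal -0.8771 -0.1687 0.4497
    outer loop
      vertex 0.1 14.4 0.0
      vertex 1.6 6.6 0.0
      vertex 12.9 12.9 24.4
    endloop
  endfacet
  facet normal -0.6031 -0.6590 0.4495
    outer loop
      vertex 1.6 6.6 0.0
      vertex 7.5 1.2 0.0
      vertex 12.9 12.9 24.4
    endloop
  endfacet
  facet normal -0.1122 -0.8861 0.4497
    outer loop
      vertex 7.5 1.2 0.0
      vertex 15.4 0.2 0.0
      vertex 12.9 12.9 24.4
    endloop
  endfacet
  facet normal 0.4433 -0.7757 0.4492
    outer loop
      vertex 15.4 0.2 0.0
      vertex 22.4 4.2 0.0
      vertex 12.9 12.9 24.4
    endloop
  endfacet
  facet normal 0.8123 -0.3723 0.4490
    outer loop
      vertex 22.4 4.2 0.0
      vertex 25.7 11.4 0.0
      vertex 12.9 12.9 24.4
    endloop
  endfacet
  facet normal 0.8771 0.1687 0.4497
    outer loop
      vertex 25.7 11.4 0.0
      vertex 24.2 19.2 0.0
      vertex 12.9 12.9 24.4
    endloop
  endfacet
endsolid part

The G0 Z moves step by Δz≈4.9 mm. The G1 loops shrink linearly with z, so the solid tapers from its base footprint up to z≈24.4. Closing with a flat bottom cap and the tapered top and triangulating gives 18 facets — a regular 10-sided pyramid, base circumscribed radius ≈ 12.9 mm, apex at z ≈ 24.4 mm.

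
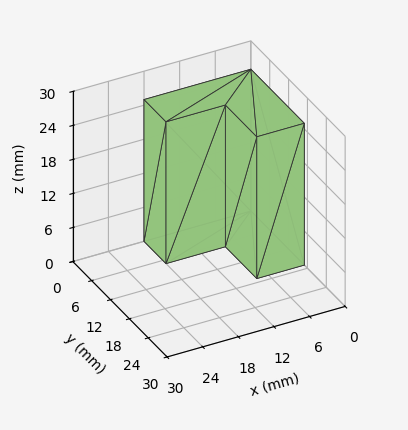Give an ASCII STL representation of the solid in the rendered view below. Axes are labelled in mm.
Reading the render: the shape is an L-shaped prism: outer 18 × 17 mm, arm thicknesses ≈ 7 mm (horizontal) and 8 mm (vertical), extruded 25 mm in z (dimensions read to the nearest mm from the axis ticks). For the STL, each face is triangulated and given an outward normal.

solid part
  facet normal 0.0000 0.0000 -1.0000
    outer loop
      vertex 18.00 7.00 0.00
      vertex 18.00 0.00 0.00
      vertex 0.00 0.00 0.00
    endloop
  endfacet
  facet normal 0.0000 0.0000 -1.0000
    outer loop
      vertex 8.00 7.00 0.00
      vertex 18.00 7.00 0.00
      vertex 0.00 0.00 0.00
    endloop
  endfacet
  facet normal 0.0000 0.0000 -1.0000
    outer loop
      vertex 8.00 17.00 0.00
      vertex 8.00 7.00 0.00
      vertex 0.00 0.00 0.00
    endloop
  endfacet
  facet normal 0.0000 0.0000 -1.0000
    outer loop
      vertex 0.00 17.00 0.00
      vertex 8.00 17.00 0.00
      vertex 0.00 0.00 0.00
    endloop
  endfacet
  facet normal 0.0000 0.0000 1.0000
    outer loop
      vertex 0.00 0.00 25.00
      vertex 18.00 0.00 25.00
      vertex 18.00 7.00 25.00
    endloop
  endfacet
  facet normal 0.0000 0.0000 1.0000
    outer loop
      vertex 0.00 0.00 25.00
      vertex 18.00 7.00 25.00
      vertex 8.00 7.00 25.00
    endloop
  endfacet
  facet normal 0.0000 0.0000 1.0000
    outer loop
      vertex 0.00 0.00 25.00
      vertex 8.00 7.00 25.00
      vertex 8.00 17.00 25.00
    endloop
  endfacet
  facet normal 0.0000 0.0000 1.0000
    outer loop
      vertex 0.00 0.00 25.00
      vertex 8.00 17.00 25.00
      vertex 0.00 17.00 25.00
    endloop
  endfacet
  facet normal 0.0000 -1.0000 0.0000
    outer loop
      vertex 0.00 0.00 0.00
      vertex 18.00 0.00 0.00
      vertex 18.00 0.00 25.00
    endloop
  endfacet
  facet normal 0.0000 -1.0000 0.0000
    outer loop
      vertex 0.00 0.00 0.00
      vertex 18.00 0.00 25.00
      vertex 0.00 0.00 25.00
    endloop
  endfacet
  facet normal 1.0000 0.0000 0.0000
    outer loop
      vertex 18.00 0.00 0.00
      vertex 18.00 7.00 0.00
      vertex 18.00 7.00 25.00
    endloop
  endfacet
  facet normal 1.0000 0.0000 0.0000
    outer loop
      vertex 18.00 0.00 0.00
      vertex 18.00 7.00 25.00
      vertex 18.00 0.00 25.00
    endloop
  endfacet
  facet normal 0.0000 1.0000 0.0000
    outer loop
      vertex 18.00 7.00 0.00
      vertex 8.00 7.00 0.00
      vertex 8.00 7.00 25.00
    endloop
  endfacet
  facet normal 0.0000 1.0000 0.0000
    outer loop
      vertex 18.00 7.00 0.00
      vertex 8.00 7.00 25.00
      vertex 18.00 7.00 25.00
    endloop
  endfacet
  facet normal 1.0000 0.0000 0.0000
    outer loop
      vertex 8.00 7.00 0.00
      vertex 8.00 17.00 0.00
      vertex 8.00 17.00 25.00
    endloop
  endfacet
  facet normal 1.0000 0.0000 0.0000
    outer loop
      vertex 8.00 7.00 0.00
      vertex 8.00 17.00 25.00
      vertex 8.00 7.00 25.00
    endloop
  endfacet
  facet normal 0.0000 1.0000 0.0000
    outer loop
      vertex 8.00 17.00 0.00
      vertex 0.00 17.00 0.00
      vertex 0.00 17.00 25.00
    endloop
  endfacet
  facet normal 0.0000 1.0000 0.0000
    outer loop
      vertex 8.00 17.00 0.00
      vertex 0.00 17.00 25.00
      vertex 8.00 17.00 25.00
    endloop
  endfacet
  facet normal -1.0000 0.0000 0.0000
    outer loop
      vertex 0.00 17.00 0.00
      vertex 0.00 0.00 0.00
      vertex 0.00 0.00 25.00
    endloop
  endfacet
  facet normal -1.0000 0.0000 0.0000
    outer loop
      vertex 0.00 17.00 0.00
      vertex 0.00 0.00 25.00
      vertex 0.00 17.00 25.00
    endloop
  endfacet
endsolid part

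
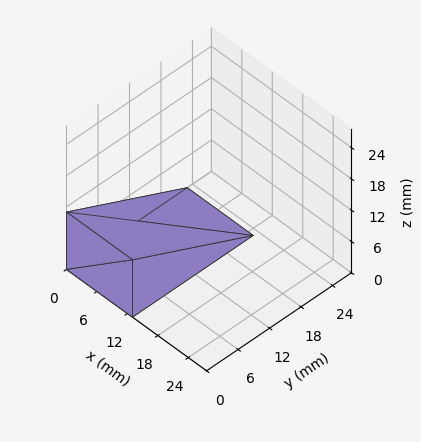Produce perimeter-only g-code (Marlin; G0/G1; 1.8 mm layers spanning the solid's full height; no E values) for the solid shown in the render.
Reading the render: the shape is a wedge (ramp): 13 × 23 mm base, rising to 11 mm along the y=0 edge and sloping linearly to z=0 at y=23 (dimensions read to the nearest mm from the axis ticks). For the g-code, the solid's height is divided into equal slices at the stated Δz and each level perimeter traced with G1 moves after a G0 lift.

; perimeter-only toolpath
G21 ; units = mm
G90 ; absolute positioning
G28 ; home
; layer 1
G0 Z1.8
G0 X0.0 Y0.0
G1 X13.0 Y0.0
G1 X13.0 Y19.2
G1 X0.0 Y19.2
G1 X0.0 Y0.0
; layer 2
G0 Z3.7
G0 X0.0 Y0.0
G1 X13.0 Y0.0
G1 X13.0 Y15.3
G1 X0.0 Y15.3
G1 X0.0 Y0.0
; layer 3
G0 Z5.5
G0 X0.0 Y0.0
G1 X13.0 Y0.0
G1 X13.0 Y11.5
G1 X0.0 Y11.5
G1 X0.0 Y0.0
; layer 4
G0 Z7.3
G0 X0.0 Y0.0
G1 X13.0 Y0.0
G1 X13.0 Y7.7
G1 X0.0 Y7.7
G1 X0.0 Y0.0
; layer 5
G0 Z9.2
G0 X0.0 Y0.0
G1 X13.0 Y0.0
G1 X13.0 Y3.8
G1 X0.0 Y3.8
G1 X0.0 Y0.0
M2 ; end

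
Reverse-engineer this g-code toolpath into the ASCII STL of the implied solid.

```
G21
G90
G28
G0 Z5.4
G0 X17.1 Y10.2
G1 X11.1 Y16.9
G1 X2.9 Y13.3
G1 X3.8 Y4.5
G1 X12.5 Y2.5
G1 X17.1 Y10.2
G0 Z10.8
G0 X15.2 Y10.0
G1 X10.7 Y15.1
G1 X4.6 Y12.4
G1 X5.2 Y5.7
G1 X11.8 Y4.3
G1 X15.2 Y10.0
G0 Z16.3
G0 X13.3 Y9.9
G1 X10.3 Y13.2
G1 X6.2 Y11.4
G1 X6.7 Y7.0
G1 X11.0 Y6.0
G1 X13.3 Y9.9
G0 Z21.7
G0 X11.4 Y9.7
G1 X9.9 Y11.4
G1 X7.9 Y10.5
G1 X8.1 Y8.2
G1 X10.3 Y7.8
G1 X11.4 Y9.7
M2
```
solid part
  facet normal 0.0000 0.0000 -1.0000
    outer loop
      vertex 1.3 14.3 0.0
      vertex 11.5 18.8 0.0
      vertex 19.0 10.4 0.0
    endloop
  endfacet
  facet normal 0.0000 0.0000 -1.0000
    outer loop
      vertex 2.4 3.2 0.0
      vertex 1.3 14.3 0.0
      vertex 19.0 10.4 0.0
    endloop
  endfacet
  facet normal 0.0000 0.0000 -1.0000
    outer loop
      vertex 13.3 0.8 0.0
      vertex 2.4 3.2 0.0
      vertex 19.0 10.4 0.0
    endloop
  endfacet
  facet normal 0.7176 0.6407 0.2728
    outer loop
      vertex 19.0 10.4 0.0
      vertex 11.5 18.8 0.0
      vertex 9.5 9.5 27.1
    endloop
  endfacet
  facet normal -0.3883 0.8801 0.2734
    outer loop
      vertex 11.5 18.8 0.0
      vertex 1.3 14.3 0.0
      vertex 9.5 9.5 27.1
    endloop
  endfacet
  facet normal -0.9574 -0.0949 0.2729
    outer loop
      vertex 1.3 14.3 0.0
      vertex 2.4 3.2 0.0
      vertex 9.5 9.5 27.1
    endloop
  endfacet
  facet normal -0.2069 -0.9396 0.2726
    outer loop
      vertex 2.4 3.2 0.0
      vertex 13.3 0.8 0.0
      vertex 9.5 9.5 27.1
    endloop
  endfacet
  facet normal 0.8270 -0.4911 0.2736
    outer loop
      vertex 13.3 0.8 0.0
      vertex 19.0 10.4 0.0
      vertex 9.5 9.5 27.1
    endloop
  endfacet
endsolid part

The G0 Z moves step by Δz≈5.4 mm. The G1 loops shrink linearly with z, so the solid tapers from its base footprint up to z≈27.1. Closing with a flat bottom cap and the tapered top and triangulating gives 8 facets — a regular 5-sided pyramid, base circumscribed radius ≈ 9.5 mm, apex at z ≈ 27.1 mm.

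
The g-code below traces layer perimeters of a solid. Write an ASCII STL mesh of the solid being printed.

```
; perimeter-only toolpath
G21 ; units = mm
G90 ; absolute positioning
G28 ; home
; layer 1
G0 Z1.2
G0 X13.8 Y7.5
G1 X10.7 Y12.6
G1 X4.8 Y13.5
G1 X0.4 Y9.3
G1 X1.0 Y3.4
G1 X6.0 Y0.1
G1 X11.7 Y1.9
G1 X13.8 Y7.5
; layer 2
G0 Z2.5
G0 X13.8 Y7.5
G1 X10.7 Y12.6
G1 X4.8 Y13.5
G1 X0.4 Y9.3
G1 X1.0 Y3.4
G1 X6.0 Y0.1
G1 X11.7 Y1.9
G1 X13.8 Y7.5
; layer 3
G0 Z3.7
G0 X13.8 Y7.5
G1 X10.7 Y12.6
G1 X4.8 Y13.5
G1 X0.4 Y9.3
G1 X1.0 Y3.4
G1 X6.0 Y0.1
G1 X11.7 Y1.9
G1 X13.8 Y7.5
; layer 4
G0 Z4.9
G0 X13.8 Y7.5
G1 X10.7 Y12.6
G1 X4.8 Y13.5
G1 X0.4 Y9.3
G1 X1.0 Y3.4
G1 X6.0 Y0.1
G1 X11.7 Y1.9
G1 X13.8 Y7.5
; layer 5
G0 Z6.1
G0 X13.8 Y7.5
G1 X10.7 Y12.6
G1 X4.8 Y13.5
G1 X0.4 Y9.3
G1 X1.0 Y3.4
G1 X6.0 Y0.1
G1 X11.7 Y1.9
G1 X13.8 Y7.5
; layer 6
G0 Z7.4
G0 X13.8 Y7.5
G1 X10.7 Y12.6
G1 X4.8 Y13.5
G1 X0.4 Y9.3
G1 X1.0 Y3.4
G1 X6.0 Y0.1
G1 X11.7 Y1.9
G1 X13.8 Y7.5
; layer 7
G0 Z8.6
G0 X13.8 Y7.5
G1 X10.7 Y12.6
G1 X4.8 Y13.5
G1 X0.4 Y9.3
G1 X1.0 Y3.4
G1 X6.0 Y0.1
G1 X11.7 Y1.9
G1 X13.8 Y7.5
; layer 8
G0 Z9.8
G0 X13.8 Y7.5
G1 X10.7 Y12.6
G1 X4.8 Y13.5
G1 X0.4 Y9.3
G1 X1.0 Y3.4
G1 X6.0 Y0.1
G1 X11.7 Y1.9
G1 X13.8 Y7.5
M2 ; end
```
solid part
  facet normal 0.0000 0.0000 -1.0000
    outer loop
      vertex 4.8 13.5 0.0
      vertex 10.7 12.6 0.0
      vertex 13.8 7.5 0.0
    endloop
  endfacet
  facet normal 0.0000 0.0000 -1.0000
    outer loop
      vertex 0.4 9.3 0.0
      vertex 4.8 13.5 0.0
      vertex 13.8 7.5 0.0
    endloop
  endfacet
  facet normal 0.0000 0.0000 -1.0000
    outer loop
      vertex 1.0 3.4 0.0
      vertex 0.4 9.3 0.0
      vertex 13.8 7.5 0.0
    endloop
  endfacet
  facet normal 0.0000 0.0000 -1.0000
    outer loop
      vertex 6.0 0.1 0.0
      vertex 1.0 3.4 0.0
      vertex 13.8 7.5 0.0
    endloop
  endfacet
  facet normal 0.0000 0.0000 -1.0000
    outer loop
      vertex 11.7 1.9 0.0
      vertex 6.0 0.1 0.0
      vertex 13.8 7.5 0.0
    endloop
  endfacet
  facet normal 0.0000 0.0000 1.0000
    outer loop
      vertex 13.8 7.5 9.8
      vertex 10.7 12.6 9.8
      vertex 4.8 13.5 9.8
    endloop
  endfacet
  facet normal 0.0000 0.0000 1.0000
    outer loop
      vertex 13.8 7.5 9.8
      vertex 4.8 13.5 9.8
      vertex 0.4 9.3 9.8
    endloop
  endfacet
  facet normal 0.0000 0.0000 1.0000
    outer loop
      vertex 13.8 7.5 9.8
      vertex 0.4 9.3 9.8
      vertex 1.0 3.4 9.8
    endloop
  endfacet
  facet normal 0.0000 0.0000 1.0000
    outer loop
      vertex 13.8 7.5 9.8
      vertex 1.0 3.4 9.8
      vertex 6.0 0.1 9.8
    endloop
  endfacet
  facet normal 0.0000 0.0000 1.0000
    outer loop
      vertex 13.8 7.5 9.8
      vertex 6.0 0.1 9.8
      vertex 11.7 1.9 9.8
    endloop
  endfacet
  facet normal 0.8545 0.5194 0.0000
    outer loop
      vertex 13.8 7.5 0.0
      vertex 10.7 12.6 0.0
      vertex 10.7 12.6 9.8
    endloop
  endfacet
  facet normal 0.8545 0.5194 0.0000
    outer loop
      vertex 13.8 7.5 0.0
      vertex 10.7 12.6 9.8
      vertex 13.8 7.5 9.8
    endloop
  endfacet
  facet normal 0.1508 0.9886 0.0000
    outer loop
      vertex 10.7 12.6 0.0
      vertex 4.8 13.5 0.0
      vertex 4.8 13.5 9.8
    endloop
  endfacet
  facet normal 0.1508 0.9886 0.0000
    outer loop
      vertex 10.7 12.6 0.0
      vertex 4.8 13.5 9.8
      vertex 10.7 12.6 9.8
    endloop
  endfacet
  facet normal -0.6905 0.7234 0.0000
    outer loop
      vertex 4.8 13.5 0.0
      vertex 0.4 9.3 0.0
      vertex 0.4 9.3 9.8
    endloop
  endfacet
  facet normal -0.6905 0.7234 0.0000
    outer loop
      vertex 4.8 13.5 0.0
      vertex 0.4 9.3 9.8
      vertex 4.8 13.5 9.8
    endloop
  endfacet
  facet normal -0.9949 -0.1012 0.0000
    outer loop
      vertex 0.4 9.3 0.0
      vertex 1.0 3.4 0.0
      vertex 1.0 3.4 9.8
    endloop
  endfacet
  facet normal -0.9949 -0.1012 0.0000
    outer loop
      vertex 0.4 9.3 0.0
      vertex 1.0 3.4 9.8
      vertex 0.4 9.3 9.8
    endloop
  endfacet
  facet normal -0.5508 -0.8346 0.0000
    outer loop
      vertex 1.0 3.4 0.0
      vertex 6.0 0.1 0.0
      vertex 6.0 0.1 9.8
    endloop
  endfacet
  facet normal -0.5508 -0.8346 0.0000
    outer loop
      vertex 1.0 3.4 0.0
      vertex 6.0 0.1 9.8
      vertex 1.0 3.4 9.8
    endloop
  endfacet
  facet normal 0.3011 -0.9536 0.0000
    outer loop
      vertex 6.0 0.1 0.0
      vertex 11.7 1.9 0.0
      vertex 11.7 1.9 9.8
    endloop
  endfacet
  facet normal 0.3011 -0.9536 0.0000
    outer loop
      vertex 6.0 0.1 0.0
      vertex 11.7 1.9 9.8
      vertex 6.0 0.1 9.8
    endloop
  endfacet
  facet normal 0.9363 -0.3511 0.0000
    outer loop
      vertex 11.7 1.9 0.0
      vertex 13.8 7.5 0.0
      vertex 13.8 7.5 9.8
    endloop
  endfacet
  facet normal 0.9363 -0.3511 0.0000
    outer loop
      vertex 11.7 1.9 0.0
      vertex 13.8 7.5 9.8
      vertex 11.7 1.9 9.8
    endloop
  endfacet
endsolid part

The G0 Z moves step by Δz≈1.2 mm. Every layer's G1 loop is the same polygon, so the solid is a straight extrusion of it from z=0 to z≈9.8. Closing with flat bottom and top caps and triangulating gives 24 facets — a regular 7-sided prism (a cylinder approximated with 7 flat sides), circumscribed radius ≈ 6.9 mm, height ≈ 9.8 mm.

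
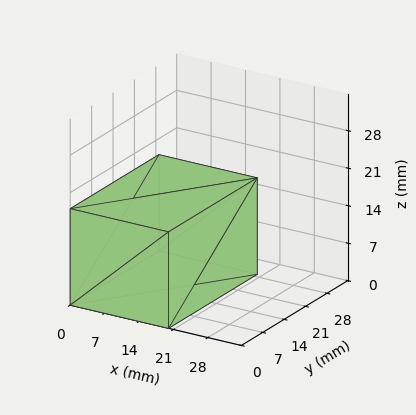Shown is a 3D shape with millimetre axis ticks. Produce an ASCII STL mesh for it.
Reading the render: the shape is a rectangular box, roughly 20 × 29 mm footprint and 18 mm tall (dimensions read to the nearest mm from the axis ticks). For the STL, each face is triangulated and given an outward normal.

solid part
  facet normal 0.0000 0.0000 -1.0000
    outer loop
      vertex 20.000 29.000 0.000
      vertex 20.000 0.000 0.000
      vertex 0.000 0.000 0.000
    endloop
  endfacet
  facet normal 0.0000 0.0000 -1.0000
    outer loop
      vertex 0.000 29.000 0.000
      vertex 20.000 29.000 0.000
      vertex 0.000 0.000 0.000
    endloop
  endfacet
  facet normal 0.0000 0.0000 1.0000
    outer loop
      vertex 0.000 0.000 18.000
      vertex 20.000 0.000 18.000
      vertex 20.000 29.000 18.000
    endloop
  endfacet
  facet normal 0.0000 0.0000 1.0000
    outer loop
      vertex 0.000 0.000 18.000
      vertex 20.000 29.000 18.000
      vertex 0.000 29.000 18.000
    endloop
  endfacet
  facet normal 0.0000 -1.0000 0.0000
    outer loop
      vertex 0.000 0.000 0.000
      vertex 20.000 0.000 0.000
      vertex 20.000 0.000 18.000
    endloop
  endfacet
  facet normal 0.0000 -1.0000 0.0000
    outer loop
      vertex 0.000 0.000 0.000
      vertex 20.000 0.000 18.000
      vertex 0.000 0.000 18.000
    endloop
  endfacet
  facet normal 0.0000 1.0000 0.0000
    outer loop
      vertex 20.000 29.000 18.000
      vertex 20.000 29.000 0.000
      vertex 0.000 29.000 0.000
    endloop
  endfacet
  facet normal 0.0000 1.0000 0.0000
    outer loop
      vertex 0.000 29.000 18.000
      vertex 20.000 29.000 18.000
      vertex 0.000 29.000 0.000
    endloop
  endfacet
  facet normal -1.0000 0.0000 0.0000
    outer loop
      vertex 0.000 29.000 18.000
      vertex 0.000 29.000 0.000
      vertex 0.000 0.000 0.000
    endloop
  endfacet
  facet normal -1.0000 0.0000 0.0000
    outer loop
      vertex 0.000 0.000 18.000
      vertex 0.000 29.000 18.000
      vertex 0.000 0.000 0.000
    endloop
  endfacet
  facet normal 1.0000 0.0000 0.0000
    outer loop
      vertex 20.000 0.000 0.000
      vertex 20.000 29.000 0.000
      vertex 20.000 29.000 18.000
    endloop
  endfacet
  facet normal 1.0000 0.0000 0.0000
    outer loop
      vertex 20.000 0.000 0.000
      vertex 20.000 29.000 18.000
      vertex 20.000 0.000 18.000
    endloop
  endfacet
endsolid part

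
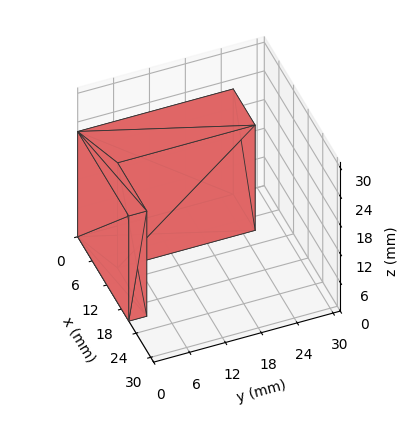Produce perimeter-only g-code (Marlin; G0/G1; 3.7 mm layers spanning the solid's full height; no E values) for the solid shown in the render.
Reading the render: the shape is an L-shaped prism: outer 21 × 26 mm, arm thicknesses ≈ 3 mm (horizontal) and 9 mm (vertical), extruded 22 mm in z (dimensions read to the nearest mm from the axis ticks). For the g-code, the solid's height is divided into equal slices at the stated Δz and each level perimeter traced with G1 moves after a G0 lift.

; perimeter-only toolpath
G21 ; units = mm
G90 ; absolute positioning
G28 ; home
; layer 1
G0 Z3.7
G0 X0.0 Y0.0
G1 X21.0 Y0.0
G1 X21.0 Y3.0
G1 X9.0 Y3.0
G1 X9.0 Y26.0
G1 X0.0 Y26.0
G1 X0.0 Y0.0
; layer 2
G0 Z7.3
G0 X0.0 Y0.0
G1 X21.0 Y0.0
G1 X21.0 Y3.0
G1 X9.0 Y3.0
G1 X9.0 Y26.0
G1 X0.0 Y26.0
G1 X0.0 Y0.0
; layer 3
G0 Z11.0
G0 X0.0 Y0.0
G1 X21.0 Y0.0
G1 X21.0 Y3.0
G1 X9.0 Y3.0
G1 X9.0 Y26.0
G1 X0.0 Y26.0
G1 X0.0 Y0.0
; layer 4
G0 Z14.7
G0 X0.0 Y0.0
G1 X21.0 Y0.0
G1 X21.0 Y3.0
G1 X9.0 Y3.0
G1 X9.0 Y26.0
G1 X0.0 Y26.0
G1 X0.0 Y0.0
; layer 5
G0 Z18.3
G0 X0.0 Y0.0
G1 X21.0 Y0.0
G1 X21.0 Y3.0
G1 X9.0 Y3.0
G1 X9.0 Y26.0
G1 X0.0 Y26.0
G1 X0.0 Y0.0
; layer 6
G0 Z22.0
G0 X0.0 Y0.0
G1 X21.0 Y0.0
G1 X21.0 Y3.0
G1 X9.0 Y3.0
G1 X9.0 Y26.0
G1 X0.0 Y26.0
G1 X0.0 Y0.0
M2 ; end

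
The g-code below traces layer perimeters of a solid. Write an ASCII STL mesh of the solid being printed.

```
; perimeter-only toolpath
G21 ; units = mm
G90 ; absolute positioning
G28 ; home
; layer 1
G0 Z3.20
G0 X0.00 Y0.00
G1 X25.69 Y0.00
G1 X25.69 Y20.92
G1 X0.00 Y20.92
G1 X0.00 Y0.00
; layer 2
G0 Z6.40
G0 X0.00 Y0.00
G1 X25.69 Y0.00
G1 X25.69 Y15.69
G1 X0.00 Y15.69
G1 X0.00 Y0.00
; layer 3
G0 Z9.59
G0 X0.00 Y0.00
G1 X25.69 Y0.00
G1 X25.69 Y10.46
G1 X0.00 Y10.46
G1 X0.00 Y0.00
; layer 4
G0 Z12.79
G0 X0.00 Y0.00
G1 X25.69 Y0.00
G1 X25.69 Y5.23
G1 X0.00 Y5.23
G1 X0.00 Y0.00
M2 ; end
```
solid part
  facet normal 0.0000 0.0000 -1.0000
    outer loop
      vertex 25.69 26.15 0.00
      vertex 25.69 0.00 0.00
      vertex 0.00 0.00 0.00
    endloop
  endfacet
  facet normal 0.0000 0.0000 -1.0000
    outer loop
      vertex 0.00 26.15 0.00
      vertex 25.69 26.15 0.00
      vertex 0.00 0.00 0.00
    endloop
  endfacet
  facet normal 0.0000 -1.0000 0.0000
    outer loop
      vertex 0.00 0.00 0.00
      vertex 25.69 0.00 0.00
      vertex 25.69 0.00 15.99
    endloop
  endfacet
  facet normal 0.0000 -1.0000 0.0000
    outer loop
      vertex 0.00 0.00 0.00
      vertex 25.69 0.00 15.99
      vertex 0.00 0.00 15.99
    endloop
  endfacet
  facet normal 0.0000 0.5217 0.8531
    outer loop
      vertex 0.00 0.00 15.99
      vertex 25.69 0.00 15.99
      vertex 25.69 26.15 0.00
    endloop
  endfacet
  facet normal 0.0000 0.5217 0.8531
    outer loop
      vertex 0.00 0.00 15.99
      vertex 25.69 26.15 0.00
      vertex 0.00 26.15 0.00
    endloop
  endfacet
  facet normal -1.0000 0.0000 0.0000
    outer loop
      vertex 0.00 0.00 15.99
      vertex 0.00 26.15 0.00
      vertex 0.00 0.00 0.00
    endloop
  endfacet
  facet normal 1.0000 0.0000 0.0000
    outer loop
      vertex 25.69 0.00 0.00
      vertex 25.69 26.15 0.00
      vertex 25.69 0.00 15.99
    endloop
  endfacet
endsolid part

The G0 Z moves step by Δz≈3.20 mm. The G1 loops shrink linearly with z, so the solid tapers from its base footprint up to z≈16. Closing with a flat bottom cap and the tapered top and triangulating gives 8 facets — a wedge (ramp): 25.7 × 26.1 mm base, rising to 16 mm along the y=0 edge and sloping linearly to z=0 at y=26.1.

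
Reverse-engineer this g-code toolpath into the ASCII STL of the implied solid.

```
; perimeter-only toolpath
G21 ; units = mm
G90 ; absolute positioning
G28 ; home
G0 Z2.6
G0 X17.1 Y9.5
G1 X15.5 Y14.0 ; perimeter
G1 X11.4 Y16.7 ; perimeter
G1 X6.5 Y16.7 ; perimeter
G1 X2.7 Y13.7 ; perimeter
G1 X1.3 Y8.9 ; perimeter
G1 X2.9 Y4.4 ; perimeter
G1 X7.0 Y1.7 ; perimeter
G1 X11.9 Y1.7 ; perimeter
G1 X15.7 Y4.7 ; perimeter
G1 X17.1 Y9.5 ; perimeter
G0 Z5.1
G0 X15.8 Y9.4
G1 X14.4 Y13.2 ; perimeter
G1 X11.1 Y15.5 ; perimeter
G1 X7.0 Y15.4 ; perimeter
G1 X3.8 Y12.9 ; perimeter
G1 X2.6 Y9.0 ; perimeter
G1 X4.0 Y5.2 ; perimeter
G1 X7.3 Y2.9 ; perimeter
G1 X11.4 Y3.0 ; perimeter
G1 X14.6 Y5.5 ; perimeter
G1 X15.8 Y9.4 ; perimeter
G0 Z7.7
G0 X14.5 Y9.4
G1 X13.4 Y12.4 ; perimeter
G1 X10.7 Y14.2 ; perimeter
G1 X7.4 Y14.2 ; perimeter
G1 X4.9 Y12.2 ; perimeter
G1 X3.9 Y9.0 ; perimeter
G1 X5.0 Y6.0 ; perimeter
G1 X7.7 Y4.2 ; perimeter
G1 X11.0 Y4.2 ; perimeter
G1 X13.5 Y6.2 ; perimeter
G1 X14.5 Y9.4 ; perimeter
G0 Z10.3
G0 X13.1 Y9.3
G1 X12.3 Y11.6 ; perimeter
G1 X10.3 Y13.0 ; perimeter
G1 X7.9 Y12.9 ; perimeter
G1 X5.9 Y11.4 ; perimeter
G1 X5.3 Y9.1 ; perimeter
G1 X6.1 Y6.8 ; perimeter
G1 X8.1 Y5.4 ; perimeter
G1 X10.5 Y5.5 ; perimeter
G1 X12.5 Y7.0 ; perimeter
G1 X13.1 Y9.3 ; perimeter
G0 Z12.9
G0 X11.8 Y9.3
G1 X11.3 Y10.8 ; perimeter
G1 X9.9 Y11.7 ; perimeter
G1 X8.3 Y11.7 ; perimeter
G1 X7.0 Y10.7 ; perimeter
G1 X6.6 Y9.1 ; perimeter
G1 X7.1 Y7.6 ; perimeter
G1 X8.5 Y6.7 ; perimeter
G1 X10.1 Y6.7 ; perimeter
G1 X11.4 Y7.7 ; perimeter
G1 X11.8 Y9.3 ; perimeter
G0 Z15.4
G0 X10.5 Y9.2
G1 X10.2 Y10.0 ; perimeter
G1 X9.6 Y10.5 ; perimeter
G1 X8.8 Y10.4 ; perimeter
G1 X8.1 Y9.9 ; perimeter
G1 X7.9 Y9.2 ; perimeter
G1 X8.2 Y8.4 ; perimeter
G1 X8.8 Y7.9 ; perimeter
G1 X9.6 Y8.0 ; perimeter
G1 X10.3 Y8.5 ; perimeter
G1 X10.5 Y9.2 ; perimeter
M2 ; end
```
solid part
  facet normal 0.0000 0.0000 -1.0000
    outer loop
      vertex 11.8 18.0 0.0
      vertex 16.5 14.8 0.0
      vertex 18.4 9.5 0.0
    endloop
  endfacet
  facet normal 0.0000 0.0000 -1.0000
    outer loop
      vertex 6.1 17.9 0.0
      vertex 11.8 18.0 0.0
      vertex 18.4 9.5 0.0
    endloop
  endfacet
  facet normal 0.0000 0.0000 -1.0000
    outer loop
      vertex 1.6 14.4 0.0
      vertex 6.1 17.9 0.0
      vertex 18.4 9.5 0.0
    endloop
  endfacet
  facet normal 0.0000 0.0000 -1.0000
    outer loop
      vertex 0.0 8.9 0.0
      vertex 1.6 14.4 0.0
      vertex 18.4 9.5 0.0
    endloop
  endfacet
  facet normal 0.0000 0.0000 -1.0000
    outer loop
      vertex 1.9 3.6 0.0
      vertex 0.0 8.9 0.0
      vertex 18.4 9.5 0.0
    endloop
  endfacet
  facet normal 0.0000 0.0000 -1.0000
    outer loop
      vertex 6.6 0.4 0.0
      vertex 1.9 3.6 0.0
      vertex 18.4 9.5 0.0
    endloop
  endfacet
  facet normal 0.0000 0.0000 -1.0000
    outer loop
      vertex 12.3 0.5 0.0
      vertex 6.6 0.4 0.0
      vertex 18.4 9.5 0.0
    endloop
  endfacet
  facet normal 0.0000 0.0000 -1.0000
    outer loop
      vertex 16.8 4.0 0.0
      vertex 12.3 0.5 0.0
      vertex 18.4 9.5 0.0
    endloop
  endfacet
  facet normal 0.8464 0.3034 0.4377
    outer loop
      vertex 18.4 9.5 0.0
      vertex 16.5 14.8 0.0
      vertex 9.2 9.2 18.0
    endloop
  endfacet
  facet normal 0.5063 0.7436 0.4367
    outer loop
      vertex 16.5 14.8 0.0
      vertex 11.8 18.0 0.0
      vertex 9.2 9.2 18.0
    endloop
  endfacet
  facet normal -0.0158 0.8992 0.4373
    outer loop
      vertex 11.8 18.0 0.0
      vertex 6.1 17.9 0.0
      vertex 9.2 9.2 18.0
    endloop
  endfacet
  facet normal -0.5519 0.7096 0.4380
    outer loop
      vertex 6.1 17.9 0.0
      vertex 1.6 14.4 0.0
      vertex 9.2 9.2 18.0
    endloop
  endfacet
  facet normal -0.8636 0.2512 0.4372
    outer loop
      vertex 1.6 14.4 0.0
      vertex 0.0 8.9 0.0
      vertex 9.2 9.2 18.0
    endloop
  endfacet
  facet normal -0.8464 -0.3034 0.4377
    outer loop
      vertex 0.0 8.9 0.0
      vertex 1.9 3.6 0.0
      vertex 9.2 9.2 18.0
    endloop
  endfacet
  facet normal -0.5063 -0.7436 0.4367
    outer loop
      vertex 1.9 3.6 0.0
      vertex 6.6 0.4 0.0
      vertex 9.2 9.2 18.0
    endloop
  endfacet
  facet normal 0.0158 -0.8992 0.4373
    outer loop
      vertex 6.6 0.4 0.0
      vertex 12.3 0.5 0.0
      vertex 9.2 9.2 18.0
    endloop
  endfacet
  facet normal 0.5519 -0.7096 0.4380
    outer loop
      vertex 12.3 0.5 0.0
      vertex 16.8 4.0 0.0
      vertex 9.2 9.2 18.0
    endloop
  endfacet
  facet normal 0.8636 -0.2512 0.4372
    outer loop
      vertex 16.8 4.0 0.0
      vertex 18.4 9.5 0.0
      vertex 9.2 9.2 18.0
    endloop
  endfacet
endsolid part

The G0 Z moves step by Δz≈2.6 mm. The G1 loops shrink linearly with z, so the solid tapers from its base footprint up to z≈18. Closing with a flat bottom cap and the tapered top and triangulating gives 18 facets — a regular 10-sided pyramid, base circumscribed radius ≈ 9.2 mm, apex at z ≈ 18 mm.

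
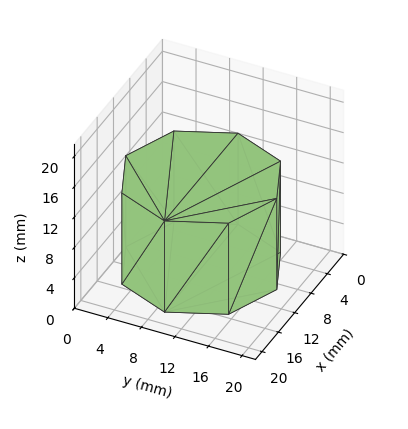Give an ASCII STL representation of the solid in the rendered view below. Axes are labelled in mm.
Reading the render: the shape is a regular 8-sided prism (a cylinder approximated with 8 flat sides), circumscribed radius ≈ 9 mm, height ≈ 12 mm (dimensions read to the nearest mm from the axis ticks). For the STL, each face is triangulated and given an outward normal.

solid part
  facet normal 0.0000 0.0000 -1.0000
    outer loop
      vertex 9.00 18.00 0.00
      vertex 15.36 15.36 0.00
      vertex 18.00 9.00 0.00
    endloop
  endfacet
  facet normal 0.0000 0.0000 -1.0000
    outer loop
      vertex 2.64 15.36 0.00
      vertex 9.00 18.00 0.00
      vertex 18.00 9.00 0.00
    endloop
  endfacet
  facet normal 0.0000 0.0000 -1.0000
    outer loop
      vertex 0.00 9.00 0.00
      vertex 2.64 15.36 0.00
      vertex 18.00 9.00 0.00
    endloop
  endfacet
  facet normal 0.0000 0.0000 -1.0000
    outer loop
      vertex 2.64 2.64 0.00
      vertex 0.00 9.00 0.00
      vertex 18.00 9.00 0.00
    endloop
  endfacet
  facet normal 0.0000 0.0000 -1.0000
    outer loop
      vertex 9.00 0.00 0.00
      vertex 2.64 2.64 0.00
      vertex 18.00 9.00 0.00
    endloop
  endfacet
  facet normal 0.0000 0.0000 -1.0000
    outer loop
      vertex 15.36 2.64 0.00
      vertex 9.00 0.00 0.00
      vertex 18.00 9.00 0.00
    endloop
  endfacet
  facet normal 0.0000 0.0000 1.0000
    outer loop
      vertex 18.00 9.00 12.00
      vertex 15.36 15.36 12.00
      vertex 9.00 18.00 12.00
    endloop
  endfacet
  facet normal 0.0000 0.0000 1.0000
    outer loop
      vertex 18.00 9.00 12.00
      vertex 9.00 18.00 12.00
      vertex 2.64 15.36 12.00
    endloop
  endfacet
  facet normal 0.0000 0.0000 1.0000
    outer loop
      vertex 18.00 9.00 12.00
      vertex 2.64 15.36 12.00
      vertex 0.00 9.00 12.00
    endloop
  endfacet
  facet normal 0.0000 0.0000 1.0000
    outer loop
      vertex 18.00 9.00 12.00
      vertex 0.00 9.00 12.00
      vertex 2.64 2.64 12.00
    endloop
  endfacet
  facet normal 0.0000 0.0000 1.0000
    outer loop
      vertex 18.00 9.00 12.00
      vertex 2.64 2.64 12.00
      vertex 9.00 0.00 12.00
    endloop
  endfacet
  facet normal 0.0000 0.0000 1.0000
    outer loop
      vertex 18.00 9.00 12.00
      vertex 9.00 0.00 12.00
      vertex 15.36 2.64 12.00
    endloop
  endfacet
  facet normal 0.9236 0.3834 0.0000
    outer loop
      vertex 18.00 9.00 0.00
      vertex 15.36 15.36 0.00
      vertex 15.36 15.36 12.00
    endloop
  endfacet
  facet normal 0.9236 0.3834 0.0000
    outer loop
      vertex 18.00 9.00 0.00
      vertex 15.36 15.36 12.00
      vertex 18.00 9.00 12.00
    endloop
  endfacet
  facet normal 0.3834 0.9236 0.0000
    outer loop
      vertex 15.36 15.36 0.00
      vertex 9.00 18.00 0.00
      vertex 9.00 18.00 12.00
    endloop
  endfacet
  facet normal 0.3834 0.9236 0.0000
    outer loop
      vertex 15.36 15.36 0.00
      vertex 9.00 18.00 12.00
      vertex 15.36 15.36 12.00
    endloop
  endfacet
  facet normal -0.3834 0.9236 0.0000
    outer loop
      vertex 9.00 18.00 0.00
      vertex 2.64 15.36 0.00
      vertex 2.64 15.36 12.00
    endloop
  endfacet
  facet normal -0.3834 0.9236 0.0000
    outer loop
      vertex 9.00 18.00 0.00
      vertex 2.64 15.36 12.00
      vertex 9.00 18.00 12.00
    endloop
  endfacet
  facet normal -0.9236 0.3834 0.0000
    outer loop
      vertex 2.64 15.36 0.00
      vertex 0.00 9.00 0.00
      vertex 0.00 9.00 12.00
    endloop
  endfacet
  facet normal -0.9236 0.3834 0.0000
    outer loop
      vertex 2.64 15.36 0.00
      vertex 0.00 9.00 12.00
      vertex 2.64 15.36 12.00
    endloop
  endfacet
  facet normal -0.9236 -0.3834 0.0000
    outer loop
      vertex 0.00 9.00 0.00
      vertex 2.64 2.64 0.00
      vertex 2.64 2.64 12.00
    endloop
  endfacet
  facet normal -0.9236 -0.3834 0.0000
    outer loop
      vertex 0.00 9.00 0.00
      vertex 2.64 2.64 12.00
      vertex 0.00 9.00 12.00
    endloop
  endfacet
  facet normal -0.3834 -0.9236 0.0000
    outer loop
      vertex 2.64 2.64 0.00
      vertex 9.00 0.00 0.00
      vertex 9.00 0.00 12.00
    endloop
  endfacet
  facet normal -0.3834 -0.9236 0.0000
    outer loop
      vertex 2.64 2.64 0.00
      vertex 9.00 0.00 12.00
      vertex 2.64 2.64 12.00
    endloop
  endfacet
  facet normal 0.3834 -0.9236 0.0000
    outer loop
      vertex 9.00 0.00 0.00
      vertex 15.36 2.64 0.00
      vertex 15.36 2.64 12.00
    endloop
  endfacet
  facet normal 0.3834 -0.9236 0.0000
    outer loop
      vertex 9.00 0.00 0.00
      vertex 15.36 2.64 12.00
      vertex 9.00 0.00 12.00
    endloop
  endfacet
  facet normal 0.9236 -0.3834 0.0000
    outer loop
      vertex 15.36 2.64 0.00
      vertex 18.00 9.00 0.00
      vertex 18.00 9.00 12.00
    endloop
  endfacet
  facet normal 0.9236 -0.3834 0.0000
    outer loop
      vertex 15.36 2.64 0.00
      vertex 18.00 9.00 12.00
      vertex 15.36 2.64 12.00
    endloop
  endfacet
endsolid part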